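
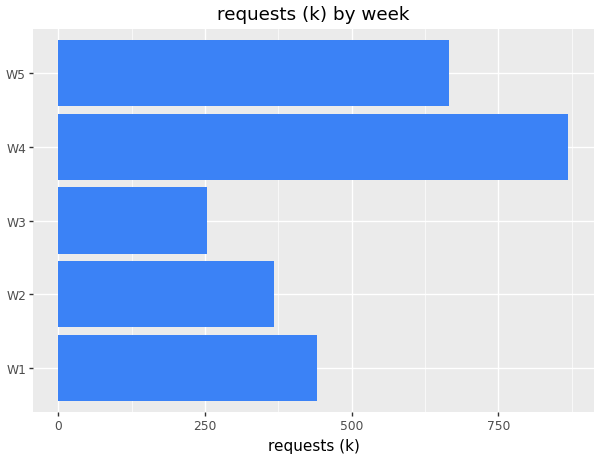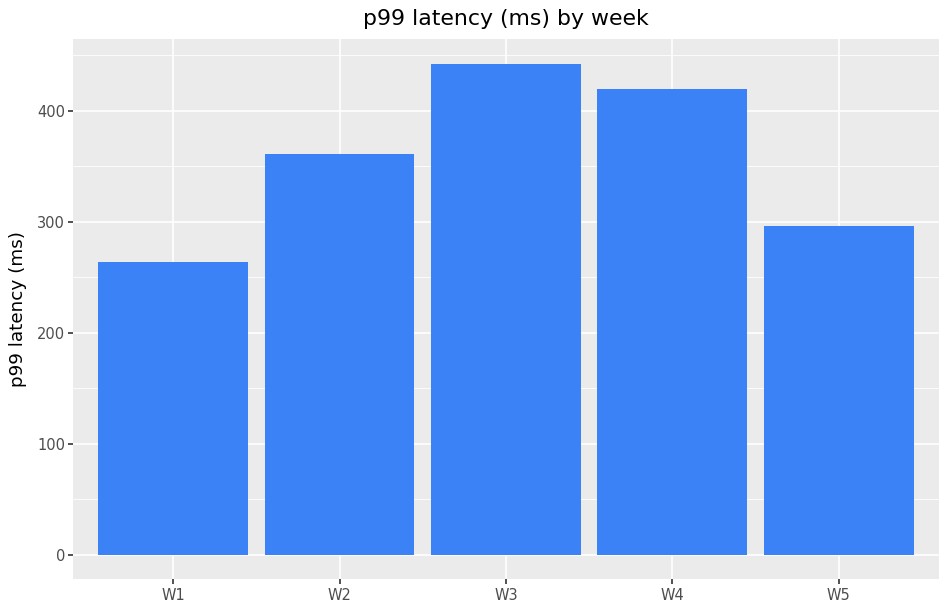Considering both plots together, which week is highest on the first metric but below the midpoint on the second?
Chart 2 median p99 latency (ms) ≈ 350; below-median weeks: W1, W5. Among those, W5 has the highest requests (k) (≈ 700).

W5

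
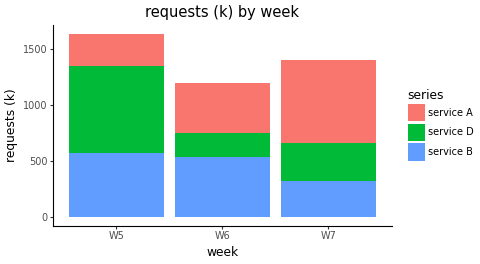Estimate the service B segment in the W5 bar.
≈ 600

service B top ≈ 600, bottom ≈ 0; segment ≈ 600.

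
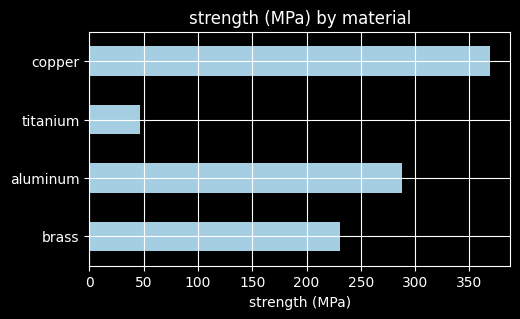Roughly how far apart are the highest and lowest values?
≈ 300

Max copper ≈ 350, min titanium ≈ 50; range ≈ 300.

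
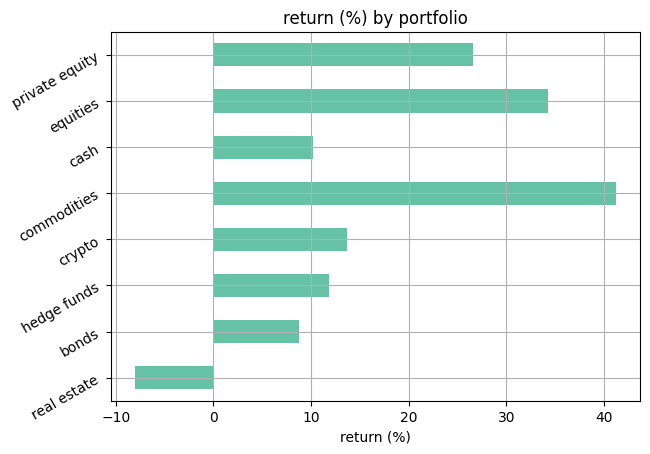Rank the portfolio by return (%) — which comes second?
equities

Top 3: commodities ≈ 40, equities ≈ 35, private equity ≈ 25.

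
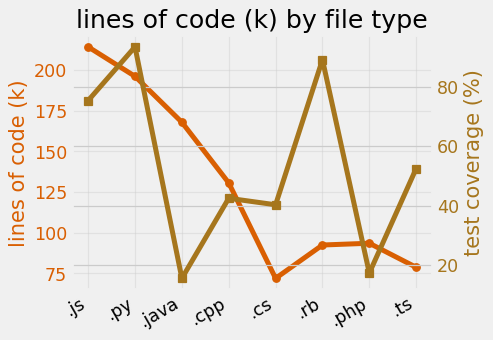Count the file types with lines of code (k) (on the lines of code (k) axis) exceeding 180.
Above 180: .js, .py.

2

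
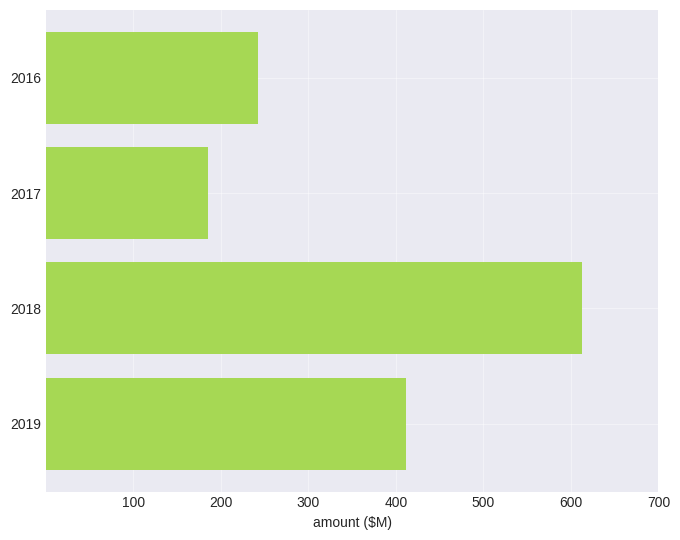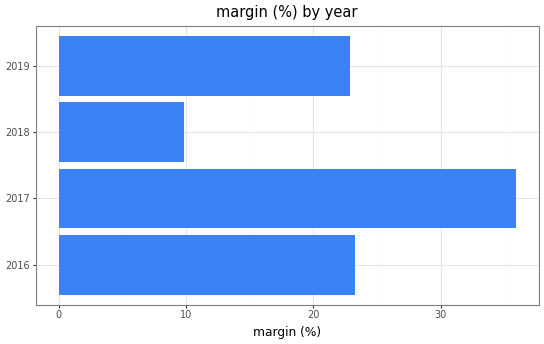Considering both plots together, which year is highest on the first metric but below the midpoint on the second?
Chart 2 median margin (%) ≈ 25; below-median years: 2018, 2019. Among those, 2018 has the highest amount ($M) (≈ 600).

2018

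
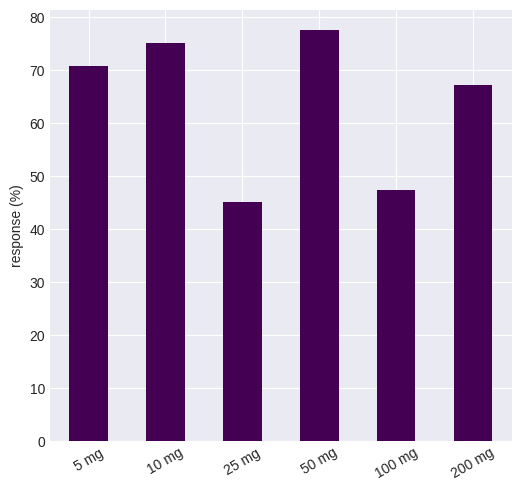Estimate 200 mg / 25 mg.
≈ 1.4×

200 mg ≈ 70, 25 mg ≈ 50; 70/50 ≈ 1.4.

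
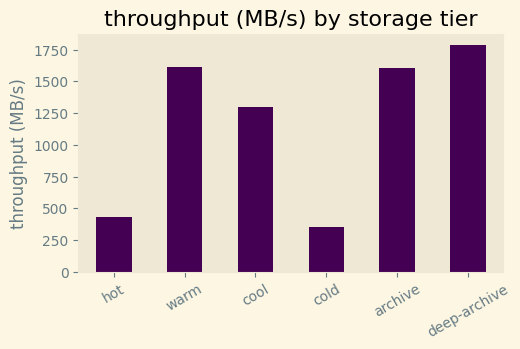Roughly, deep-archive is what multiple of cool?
deep-archive ≈ 1800, cool ≈ 1200; 1800/1200 ≈ 1.5.

≈ 1.5×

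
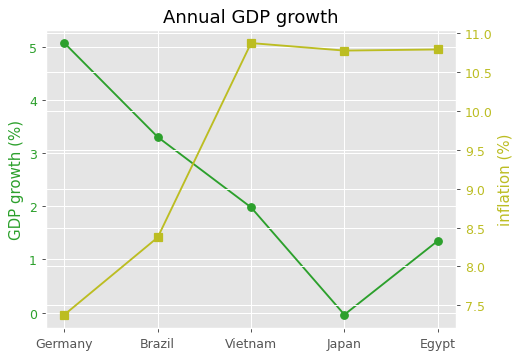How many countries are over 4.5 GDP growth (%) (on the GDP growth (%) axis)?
1

Above 4.5: Germany.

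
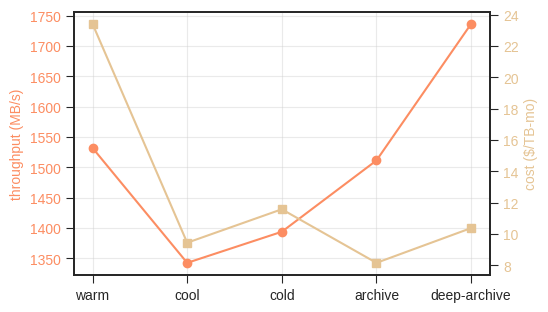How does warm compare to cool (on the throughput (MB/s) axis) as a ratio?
warm ≈ 1550, cool ≈ 1350; 1550/1350 ≈ 1.15.

≈ 1.15×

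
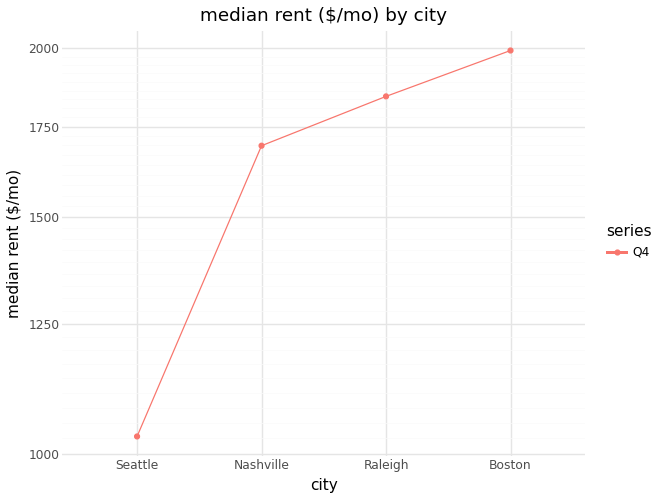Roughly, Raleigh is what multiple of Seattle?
Raleigh ≈ 1800, Seattle ≈ 1000; 1800/1000 ≈ 1.8.

≈ 1.8×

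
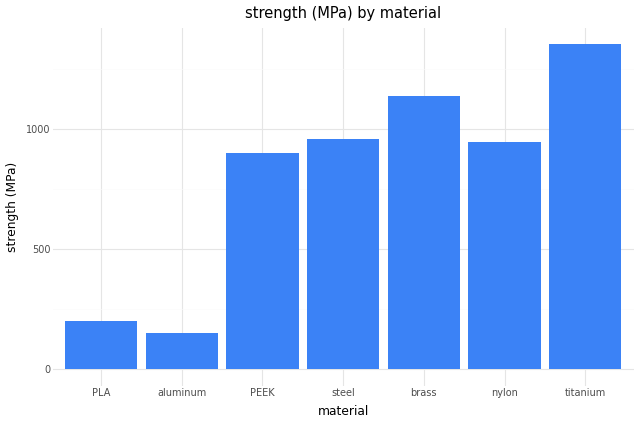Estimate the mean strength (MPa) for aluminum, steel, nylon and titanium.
≈ 900

(200 + 1000 + 1000 + 1400) / 4 ≈ 900.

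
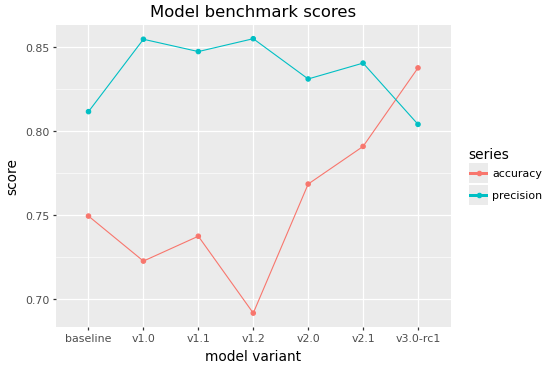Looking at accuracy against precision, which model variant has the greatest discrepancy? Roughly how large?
v1.2: accuracy ≈ 0.70, precision ≈ 0.86 → gap ≈ 0.16. Next-largest (v1.0) is only ≈ 0.14.

v1.2, ≈ 0.16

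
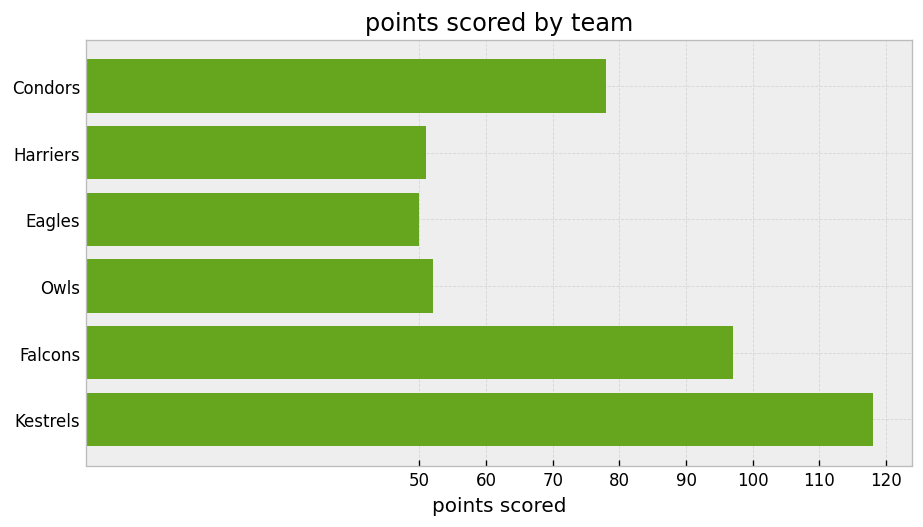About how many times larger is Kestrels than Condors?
Kestrels ≈ 120, Condors ≈ 80; 120/80 ≈ 1.5.

≈ 1.5×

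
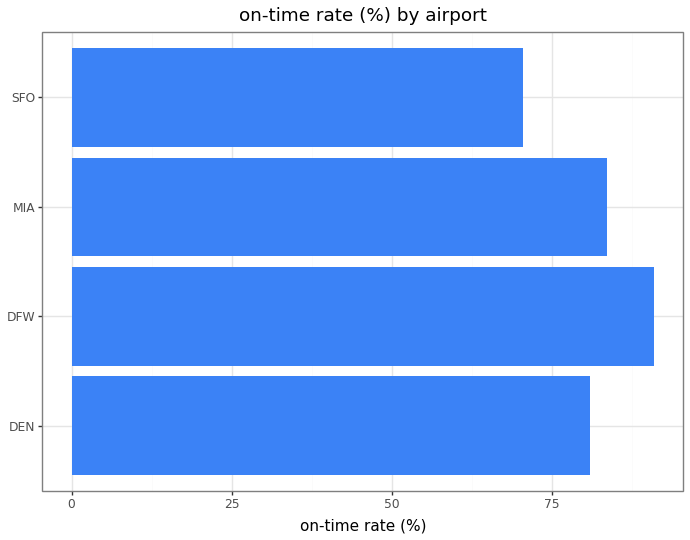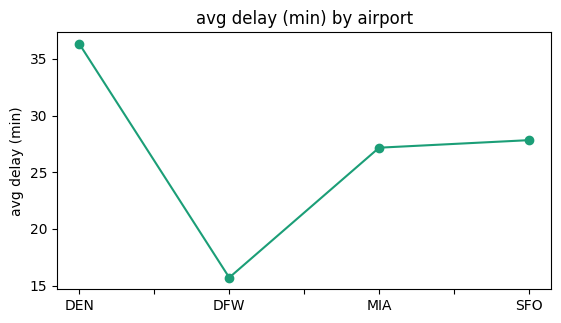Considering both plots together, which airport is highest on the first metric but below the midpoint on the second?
DFW

Chart 2 median avg delay (min) ≈ 25; below-median airports: DFW, MIA. Among those, DFW has the highest on-time rate (%) (≈ 90).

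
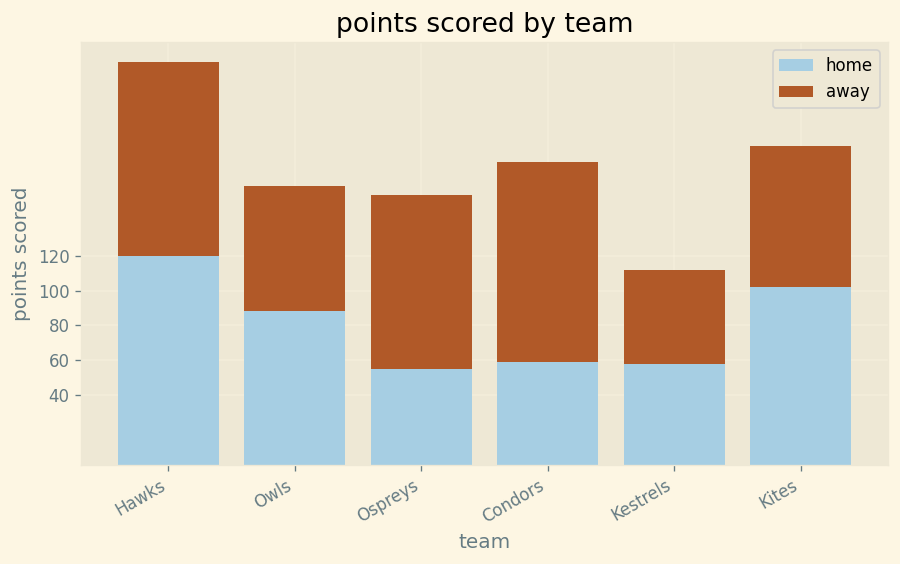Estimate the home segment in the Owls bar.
≈ 80

home top ≈ 80, bottom ≈ 0; segment ≈ 80.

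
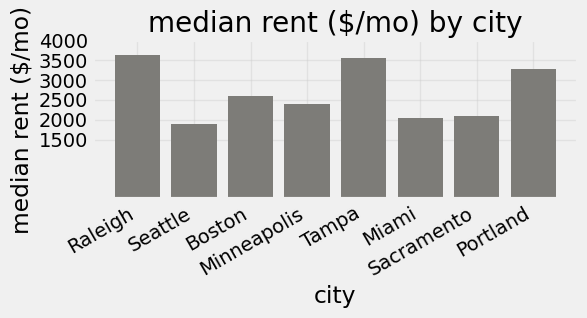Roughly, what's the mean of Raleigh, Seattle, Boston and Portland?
(3500 + 2000 + 2500 + 3500) / 4 ≈ 2875.

≈ 2875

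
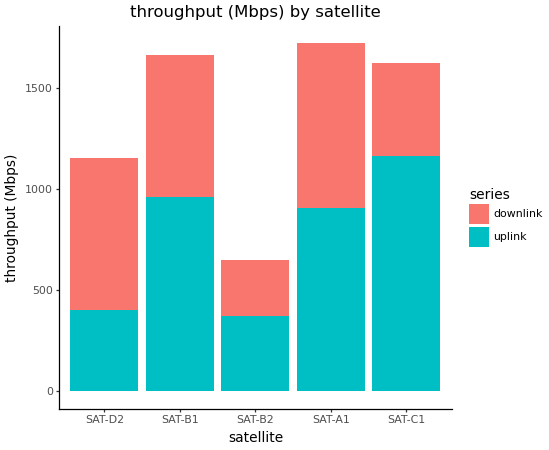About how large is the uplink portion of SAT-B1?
≈ 1000

uplink top ≈ 1000, bottom ≈ 0; segment ≈ 1000.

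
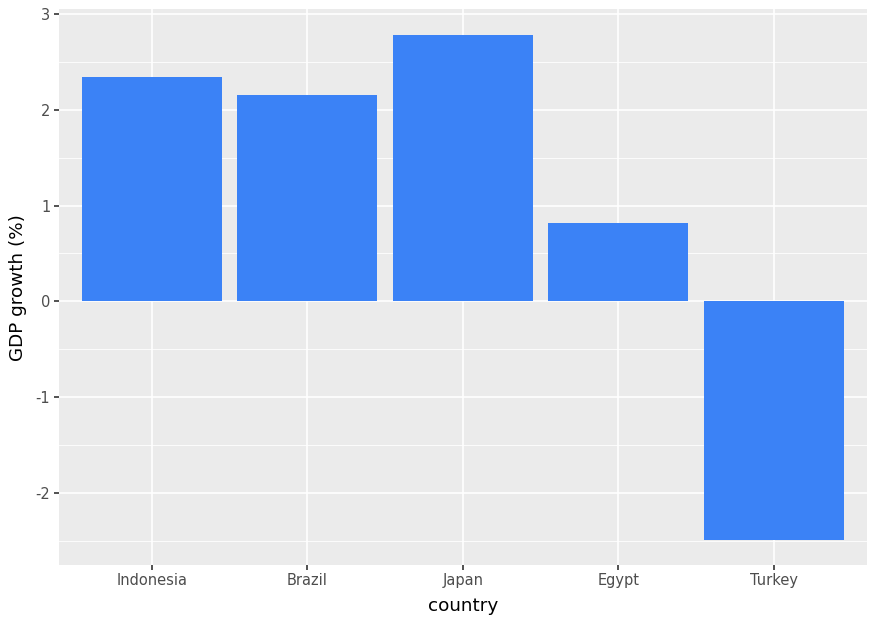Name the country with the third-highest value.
Top 4: Japan ≈ 3.0, Indonesia ≈ 2.5, Brazil ≈ 2.0, Egypt ≈ 1.0.

Brazil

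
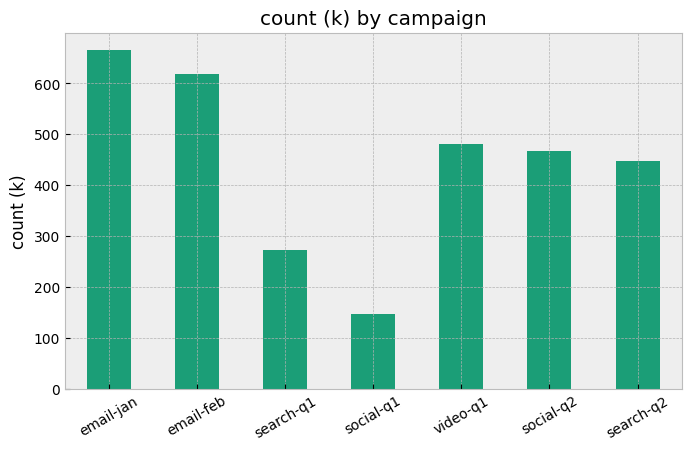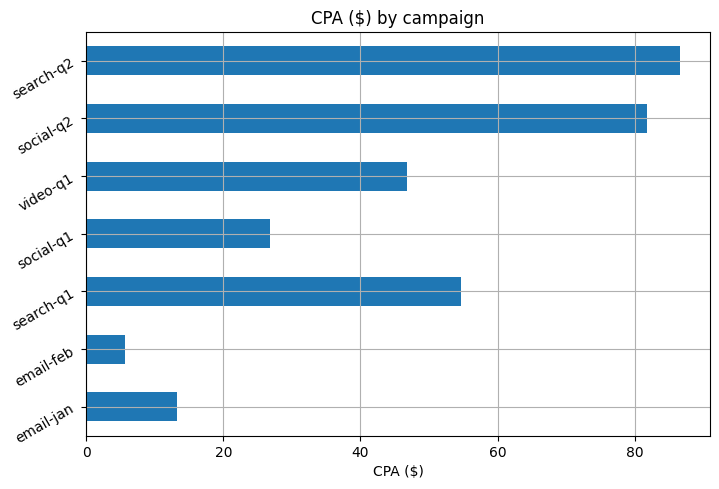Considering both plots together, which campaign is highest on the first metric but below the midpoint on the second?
Chart 2 median CPA ($) ≈ 50; below-median campaigns: email-jan, email-feb, social-q1. Among those, email-jan has the highest count (k) (≈ 700).

email-jan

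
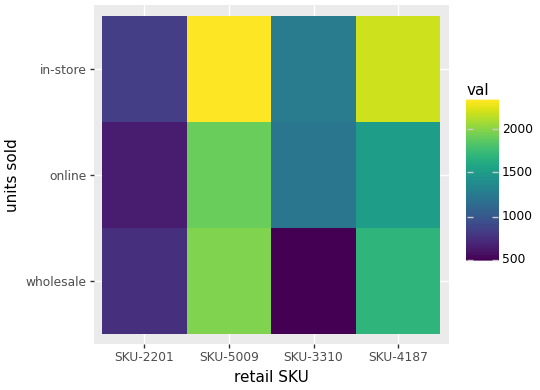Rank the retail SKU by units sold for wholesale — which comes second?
Top 3 for wholesale: SKU-5009 ≈ 2000, SKU-4187 ≈ 1600, SKU-2201 ≈ 800.

SKU-4187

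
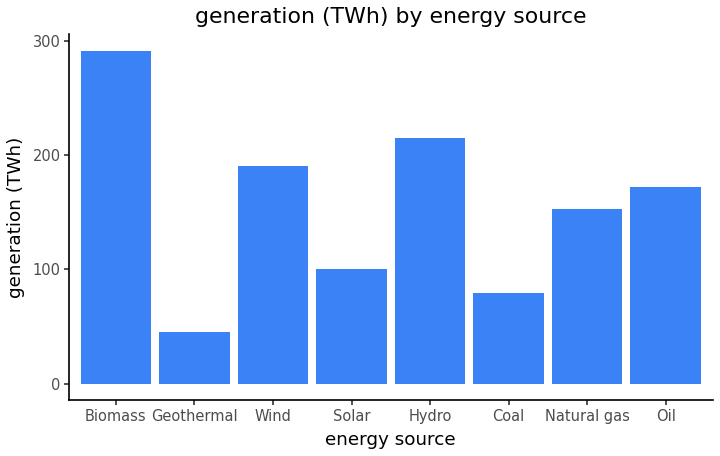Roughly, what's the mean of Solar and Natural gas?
≈ 125

(100 + 150) / 2 ≈ 125.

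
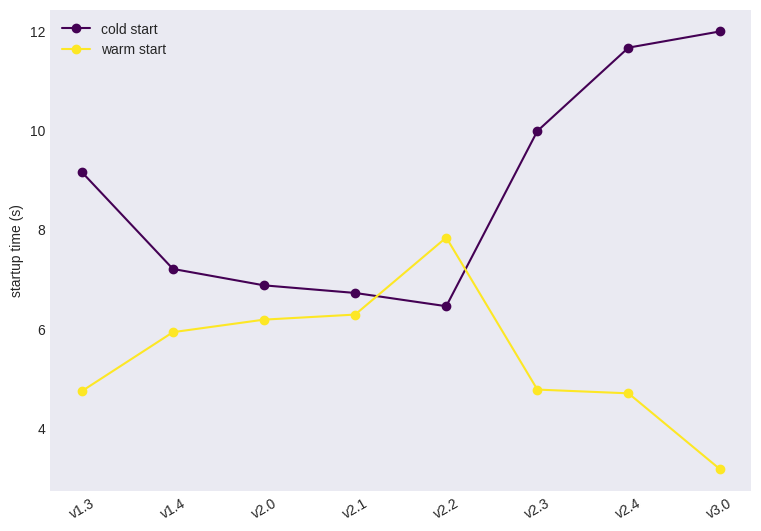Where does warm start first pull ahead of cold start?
v2.2

v2.1: warm start ≈ 6 vs cold start ≈ 7 (not yet); v2.2: warm start ≈ 8 vs cold start ≈ 6 (first crossover).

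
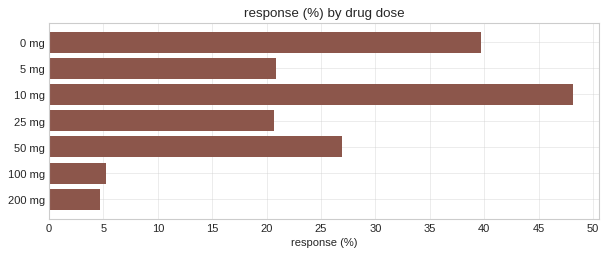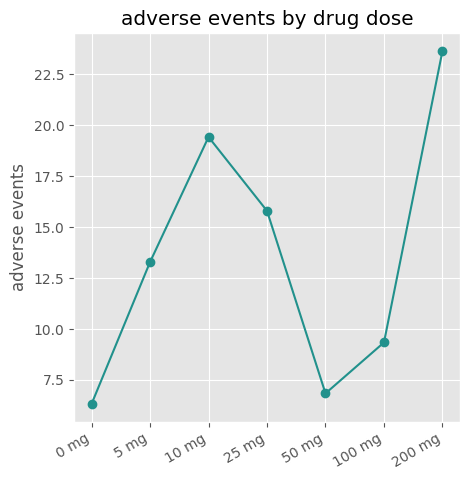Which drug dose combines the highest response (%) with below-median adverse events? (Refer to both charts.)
Chart 2 median adverse events ≈ 15; below-median drug doses: 0 mg, 50 mg, 100 mg. Among those, 0 mg has the highest response (%) (≈ 40).

0 mg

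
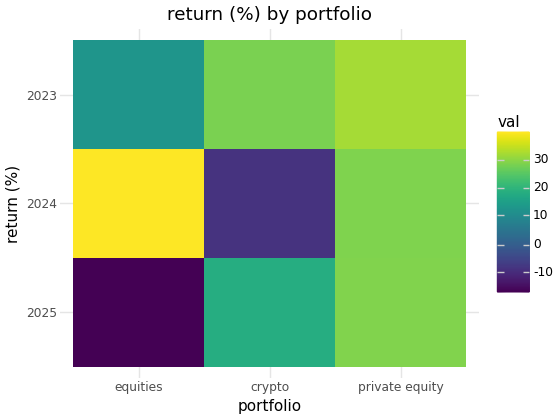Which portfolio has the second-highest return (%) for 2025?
crypto

Top 3 for 2025: private equity ≈ 30, crypto ≈ 20, equities ≈ -15.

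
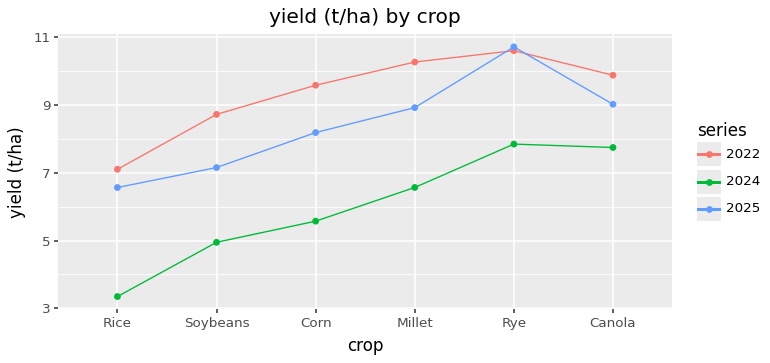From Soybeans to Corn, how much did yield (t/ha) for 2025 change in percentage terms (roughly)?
Soybeans ≈ 7, Corn ≈ 8; (8 − 7) / 7 ≈ +14.3%.

≈ +14.3%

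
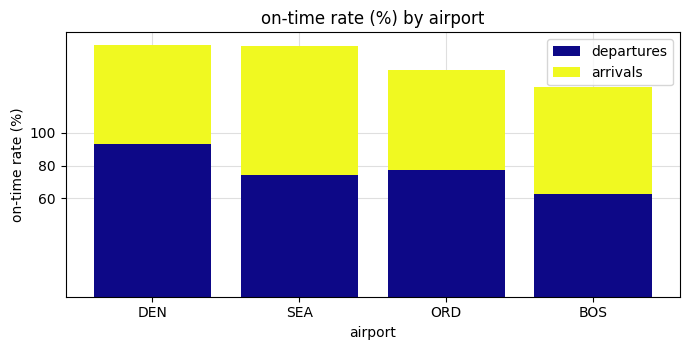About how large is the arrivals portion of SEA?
≈ 80

arrivals top ≈ 160, bottom ≈ 80; segment ≈ 80.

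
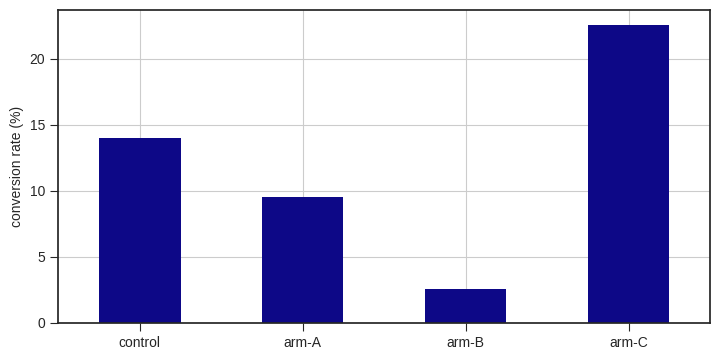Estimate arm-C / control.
≈ 1.57×

arm-C ≈ 22, control ≈ 14; 22/14 ≈ 1.57.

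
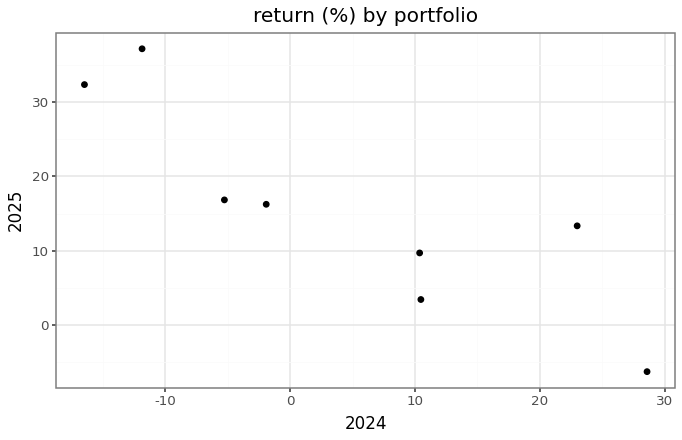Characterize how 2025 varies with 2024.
Points are negatively correlated; strong (|r| ≈ 0.9).

negative, strong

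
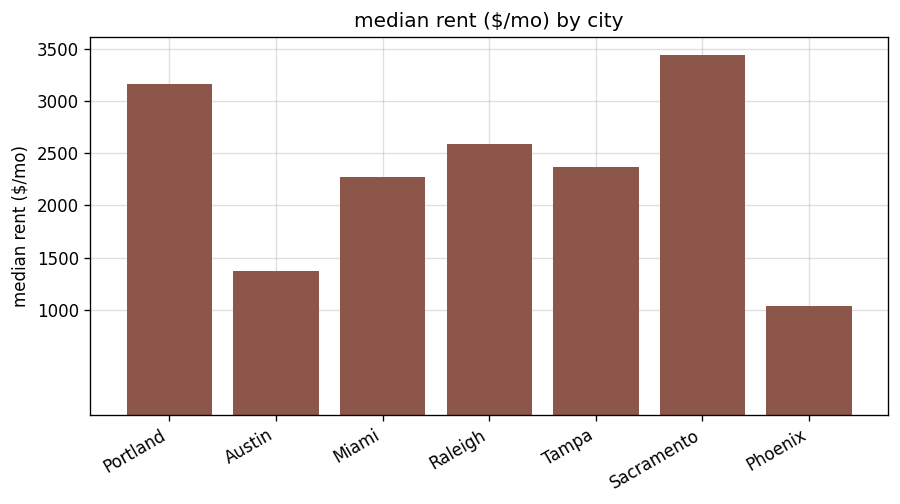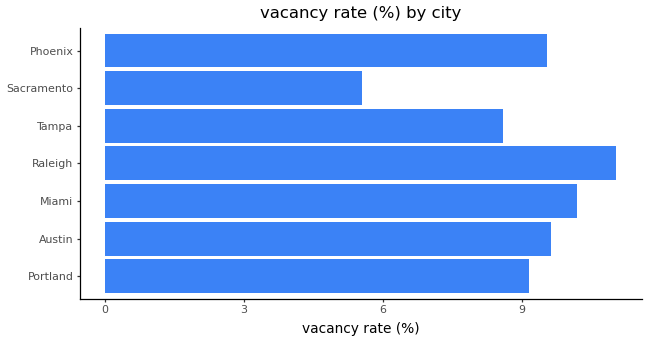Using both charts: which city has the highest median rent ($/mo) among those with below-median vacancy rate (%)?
Chart 2 median vacancy rate (%) ≈ 10; below-median cities: Portland, Tampa, Sacramento. Among those, Sacramento has the highest median rent ($/mo) (≈ 3500).

Sacramento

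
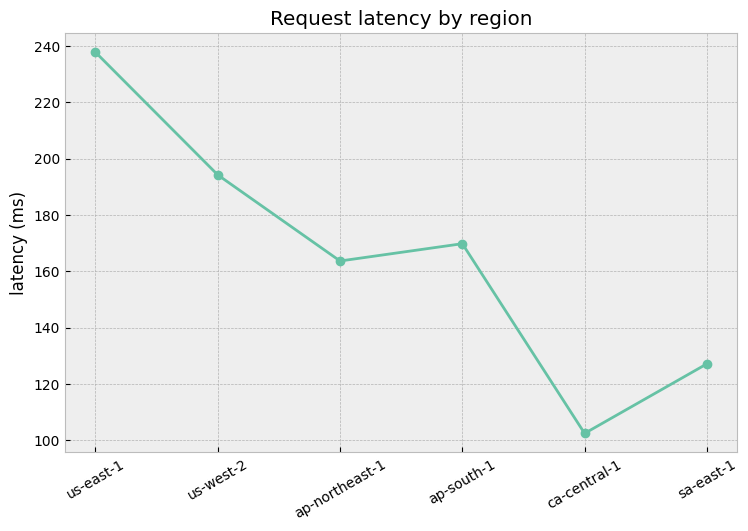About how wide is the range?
Max us-east-1 ≈ 240, min ca-central-1 ≈ 100; range ≈ 140.

≈ 140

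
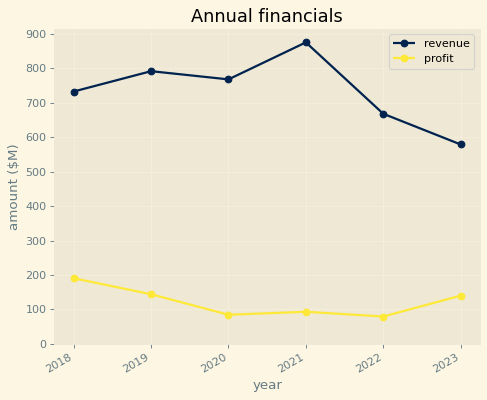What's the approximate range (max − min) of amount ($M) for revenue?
Max 2021 ≈ 900, min 2023 ≈ 600; range ≈ 300.

≈ 300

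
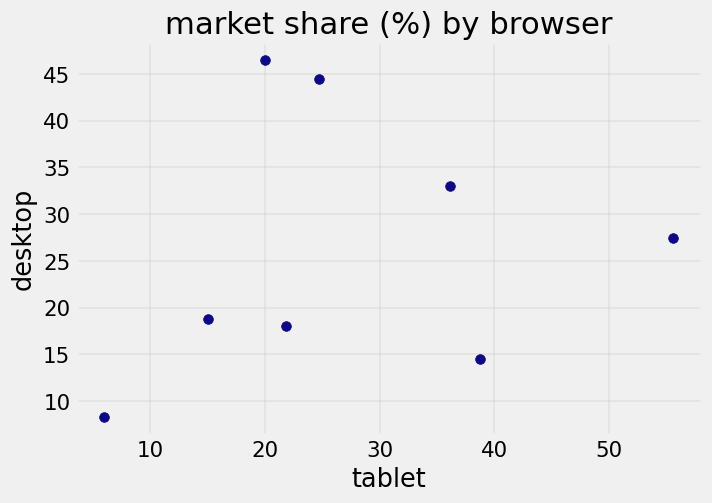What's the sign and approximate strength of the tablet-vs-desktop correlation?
Points are roughly uncorrelated; weak (|r| ≈ 0.2).

no clear correlation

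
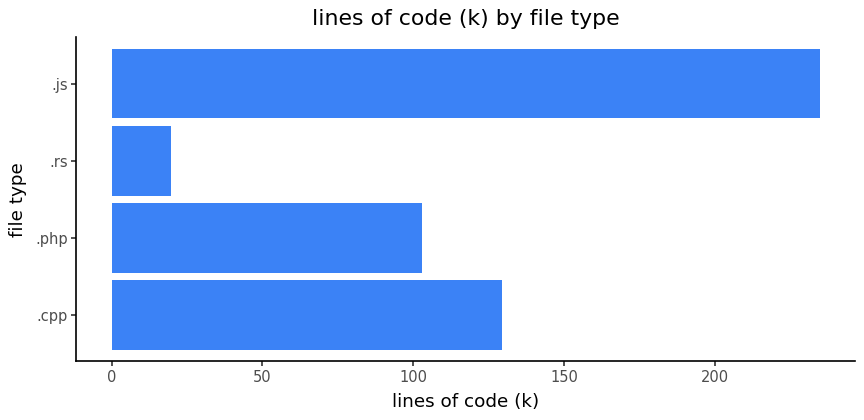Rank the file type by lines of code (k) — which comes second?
.cpp

Top 3: .js ≈ 240, .cpp ≈ 120, .php ≈ 100.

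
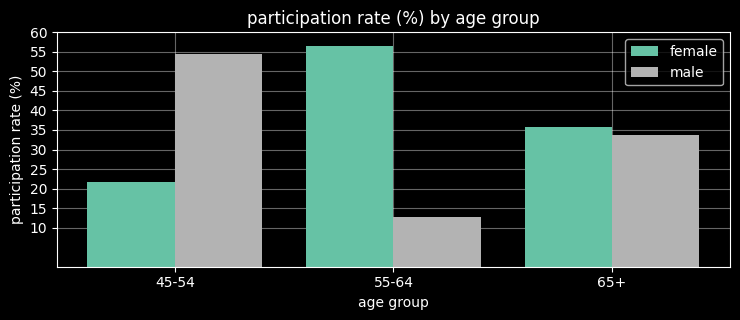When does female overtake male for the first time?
55-64

45-54: female ≈ 20 vs male ≈ 55 (not yet); 55-64: female ≈ 55 vs male ≈ 15 (first crossover).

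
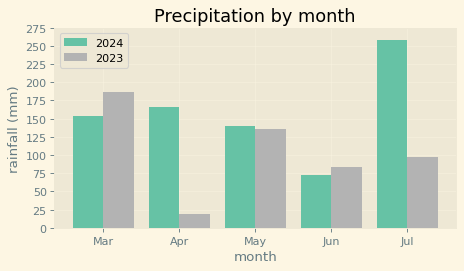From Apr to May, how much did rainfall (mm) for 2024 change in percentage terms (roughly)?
Apr ≈ 175, May ≈ 150; (150 − 175) / 175 ≈ -14.3%.

≈ -14.3%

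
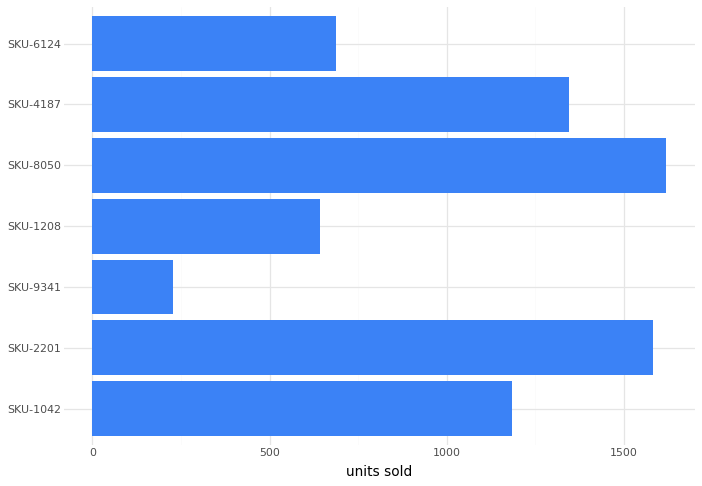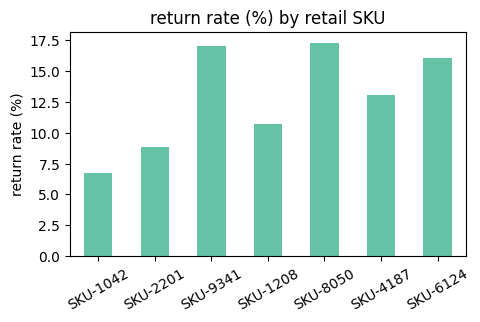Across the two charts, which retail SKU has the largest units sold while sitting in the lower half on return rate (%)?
Chart 2 median return rate (%) ≈ 14; below-median retail SKUs: SKU-1042, SKU-2201, SKU-1208. Among those, SKU-2201 has the highest units sold (≈ 1600).

SKU-2201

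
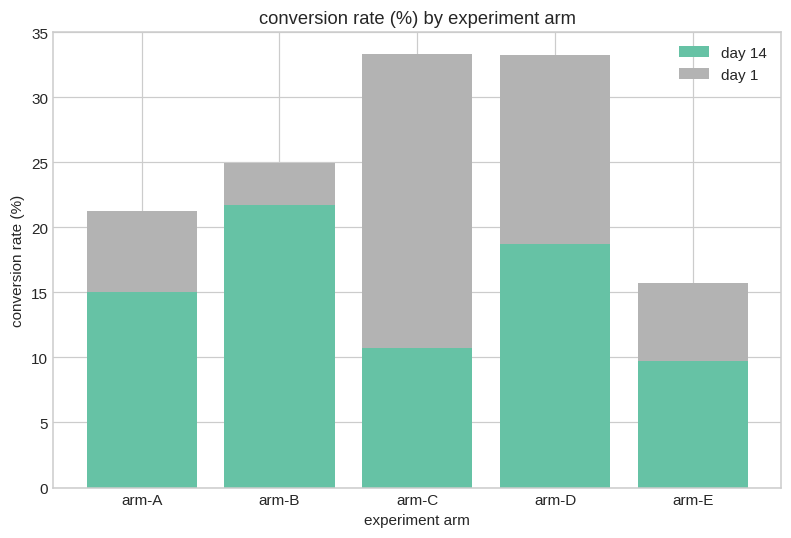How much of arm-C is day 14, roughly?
≈ 10

day 14 top ≈ 10, bottom ≈ 0; segment ≈ 10.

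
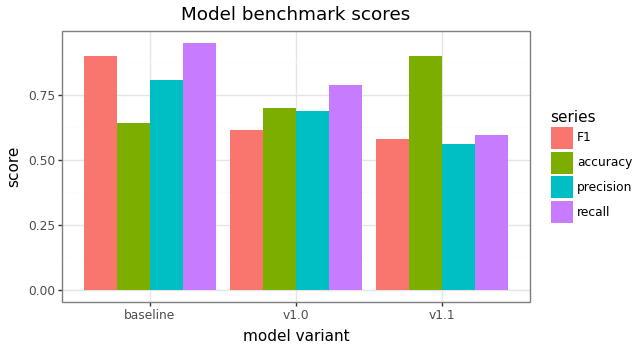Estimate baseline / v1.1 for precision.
≈ 1.33×

baseline ≈ 0.8, v1.1 ≈ 0.6; 0.8/0.6 ≈ 1.33.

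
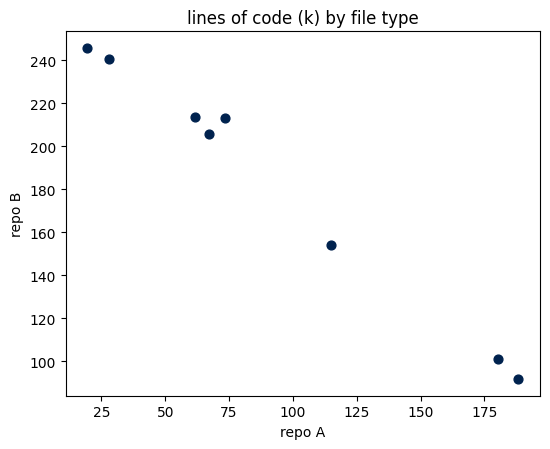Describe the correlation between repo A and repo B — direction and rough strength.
negative, strong

Points are negatively correlated; strong (|r| ≈ 1.0).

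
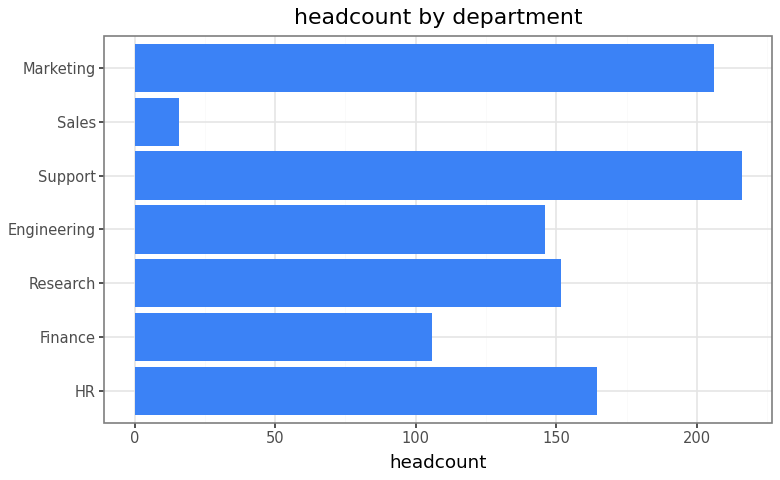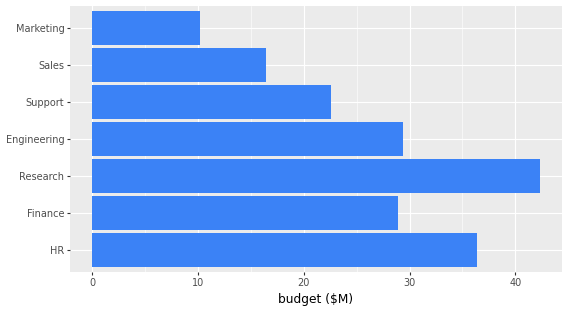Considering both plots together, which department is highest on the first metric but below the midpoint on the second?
Support

Chart 2 median budget ($M) ≈ 30; below-median departments: Support, Sales, Marketing. Among those, Support has the highest headcount (≈ 220).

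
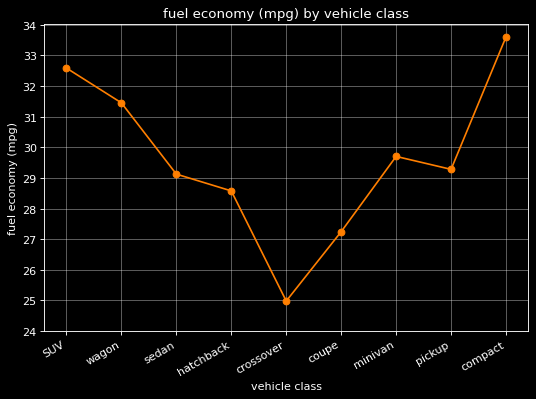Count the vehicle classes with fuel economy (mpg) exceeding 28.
Above 28: SUV, wagon, sedan, hatchback, minivan, pickup, compact.

7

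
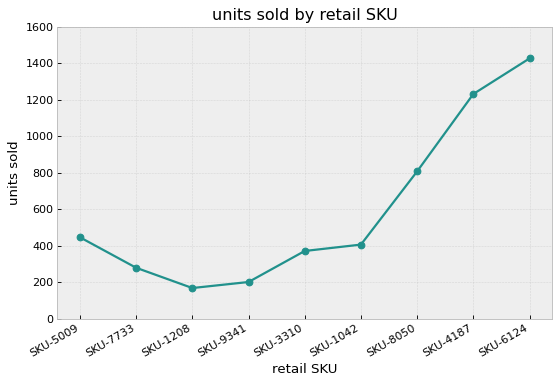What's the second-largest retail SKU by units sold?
Top 3: SKU-6124 ≈ 1400, SKU-4187 ≈ 1200, SKU-8050 ≈ 800.

SKU-4187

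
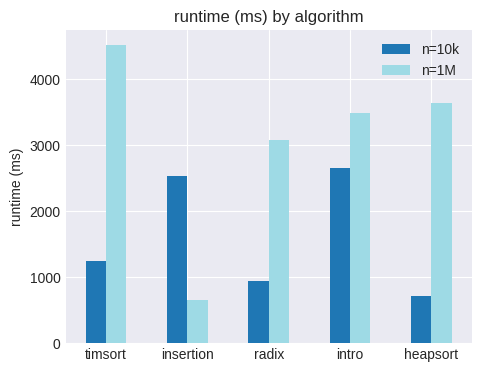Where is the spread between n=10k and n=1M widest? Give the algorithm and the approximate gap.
timsort, ≈ 3500 ms

timsort: n=10k ≈ 1000, n=1M ≈ 4500 → gap ≈ 3500. Next-largest (heapsort) is only ≈ 3000.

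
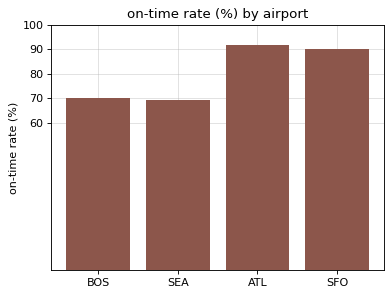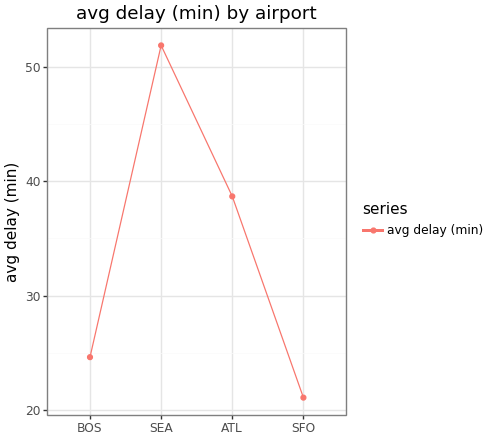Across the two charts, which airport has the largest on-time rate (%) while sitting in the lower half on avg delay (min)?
Chart 2 median avg delay (min) ≈ 30; below-median airports: BOS, SFO. Among those, SFO has the highest on-time rate (%) (≈ 90).

SFO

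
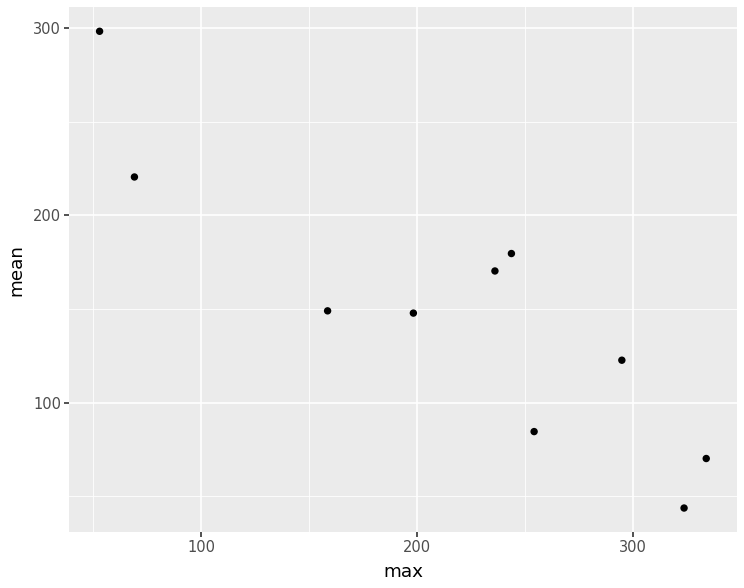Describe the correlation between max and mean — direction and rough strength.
negative, strong

Points are negatively correlated; strong (|r| ≈ 0.9).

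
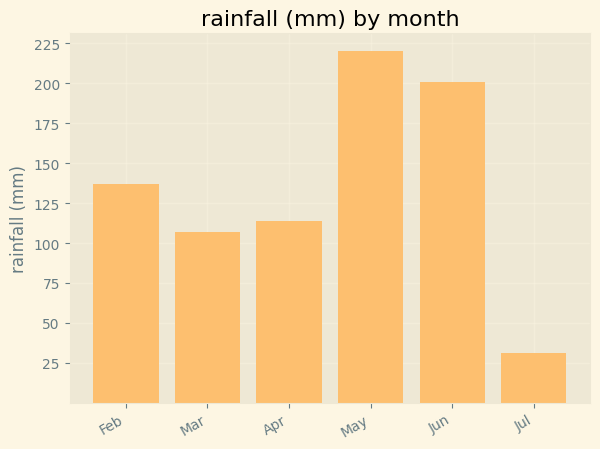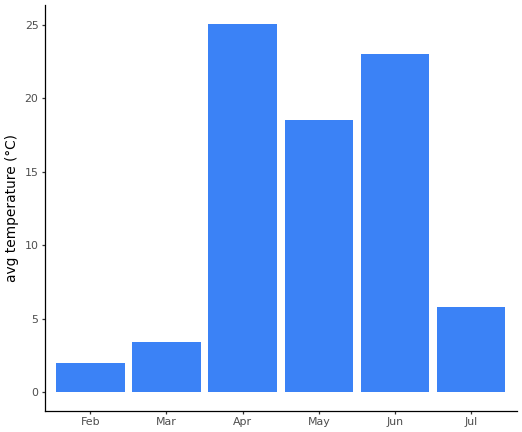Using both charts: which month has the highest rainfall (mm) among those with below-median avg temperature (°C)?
Chart 2 median avg temperature (°C) ≈ 10; below-median months: Feb, Mar, Jul. Among those, Feb has the highest rainfall (mm) (≈ 125).

Feb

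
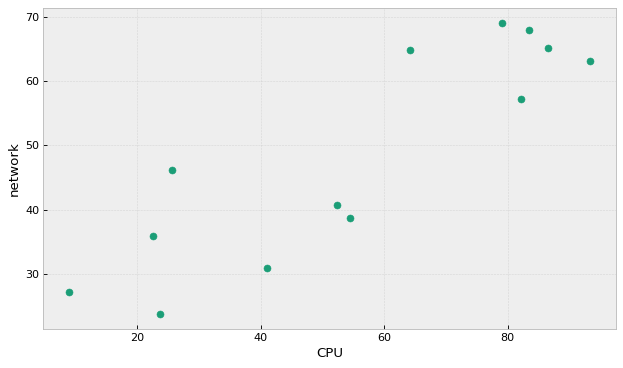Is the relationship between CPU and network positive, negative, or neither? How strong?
positive, strong

Points are positively correlated; strong (|r| ≈ 0.9).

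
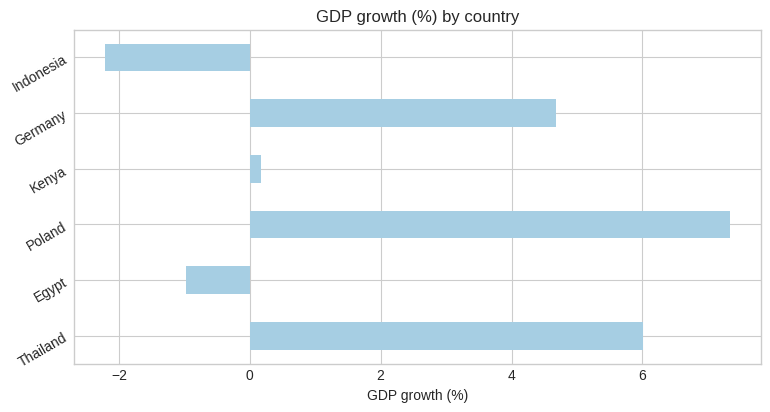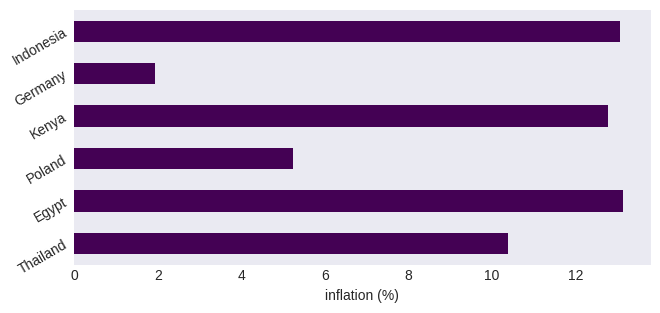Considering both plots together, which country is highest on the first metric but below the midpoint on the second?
Chart 2 median inflation (%) ≈ 12; below-median countries: Thailand, Poland, Germany. Among those, Poland has the highest GDP growth (%) (≈ 7).

Poland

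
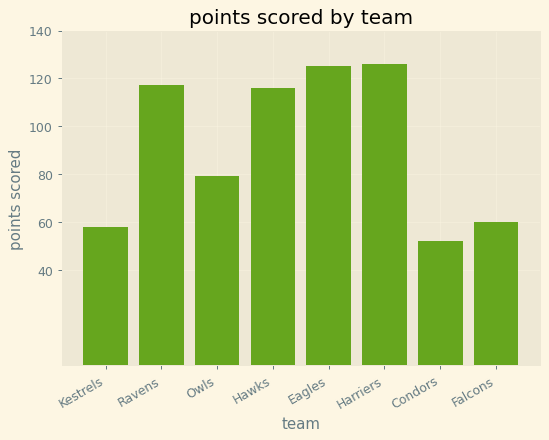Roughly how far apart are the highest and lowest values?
Max Harriers ≈ 120, min Condors ≈ 60; range ≈ 60.

≈ 60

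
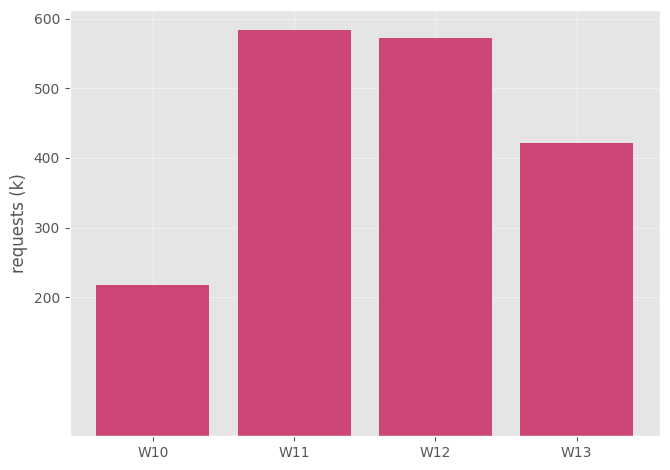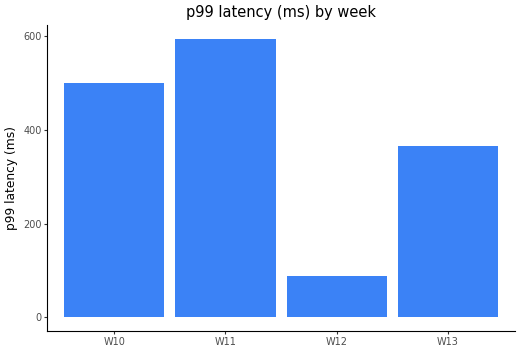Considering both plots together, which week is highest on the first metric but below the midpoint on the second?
W12

Chart 2 median p99 latency (ms) ≈ 400; below-median weeks: W12, W13. Among those, W12 has the highest requests (k) (≈ 600).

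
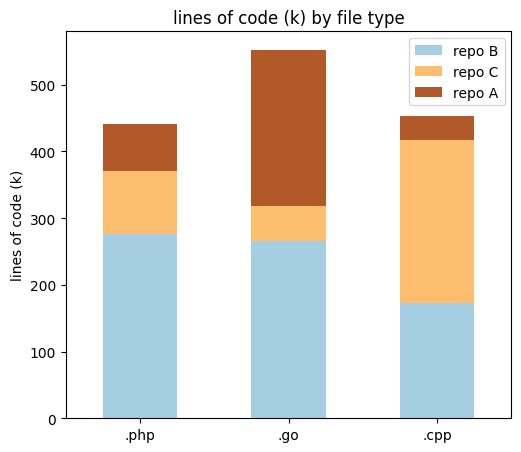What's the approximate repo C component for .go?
repo C top ≈ 300, bottom ≈ 250; segment ≈ 50.

≈ 50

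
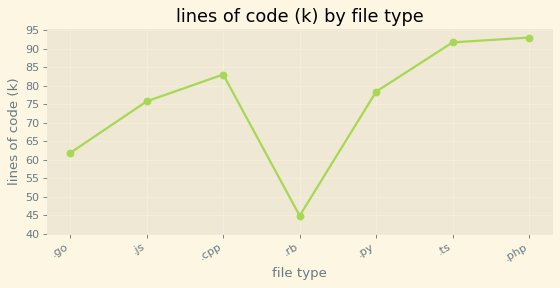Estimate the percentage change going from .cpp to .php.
.cpp ≈ 85, .php ≈ 95; (95 − 85) / 85 ≈ +11.8%.

≈ +11.8%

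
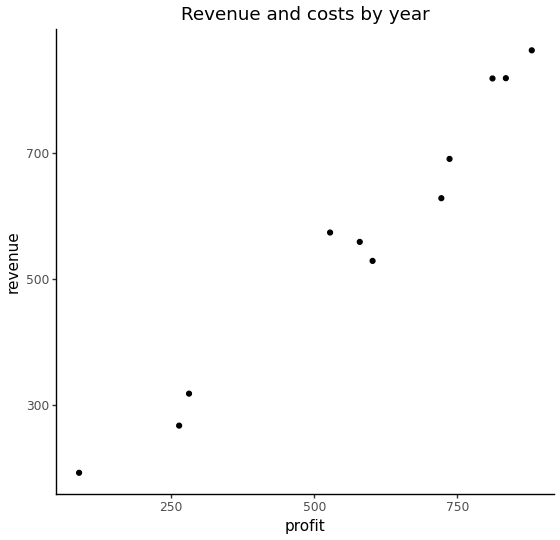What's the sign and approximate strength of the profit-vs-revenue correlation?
positive, strong

Points are positively correlated; strong (|r| ≈ 1.0).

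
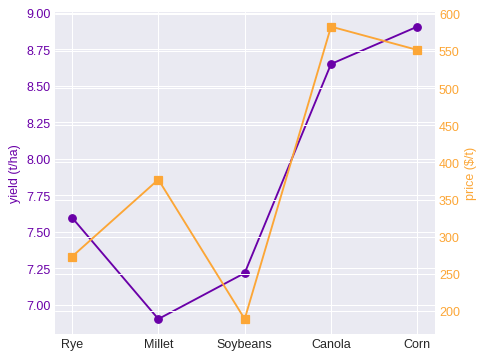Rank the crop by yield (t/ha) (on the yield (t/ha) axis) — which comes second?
Top 3 (on the yield (t/ha) axis): Corn ≈ 9.0, Canola ≈ 8.6, Rye ≈ 7.6.

Canola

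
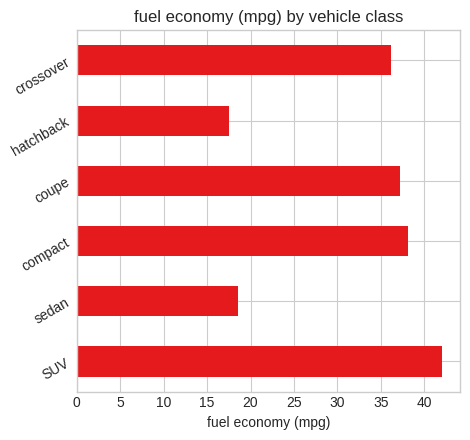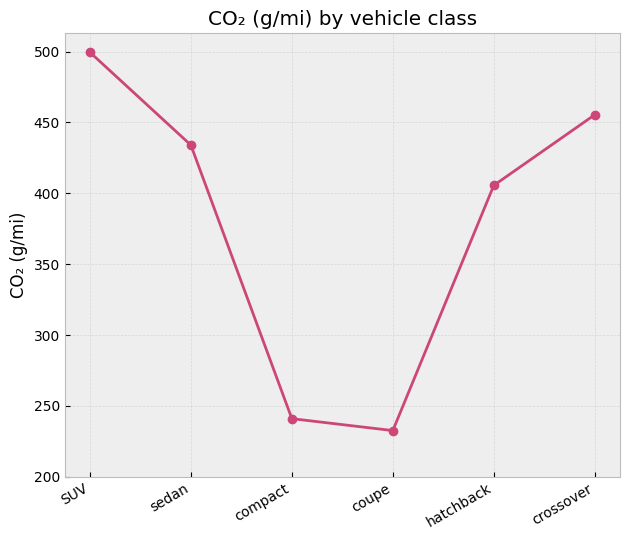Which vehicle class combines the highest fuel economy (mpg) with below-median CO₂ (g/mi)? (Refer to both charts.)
compact

Chart 2 median CO₂ (g/mi) ≈ 400; below-median vehicle classes: compact, coupe, hatchback. Among those, compact has the highest fuel economy (mpg) (≈ 40).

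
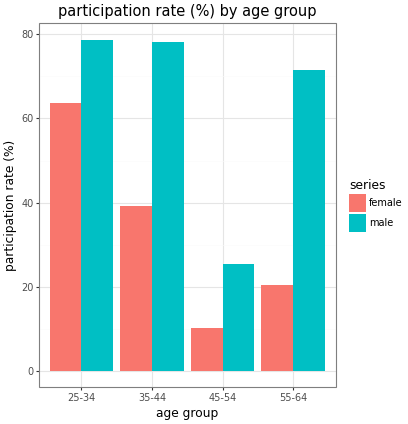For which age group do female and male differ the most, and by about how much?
55-64, ≈ 50 %

55-64: female ≈ 20, male ≈ 70 → gap ≈ 50. Next-largest (35-44) is only ≈ 40.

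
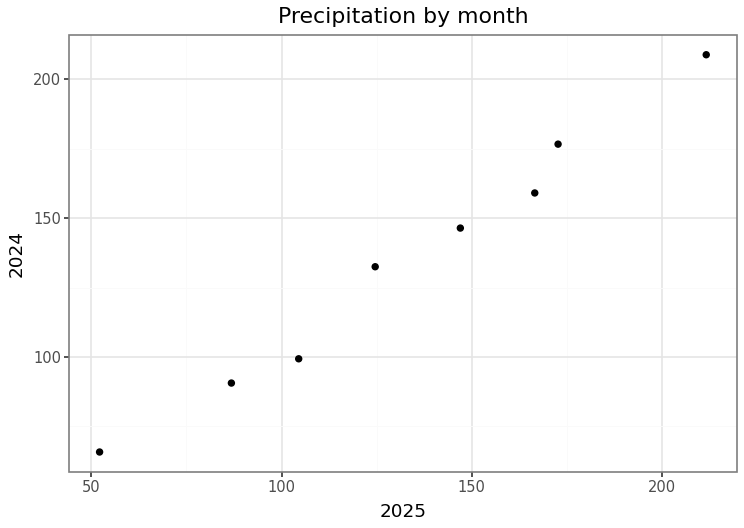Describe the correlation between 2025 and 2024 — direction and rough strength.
positive, strong

Points are positively correlated; strong (|r| ≈ 1.0).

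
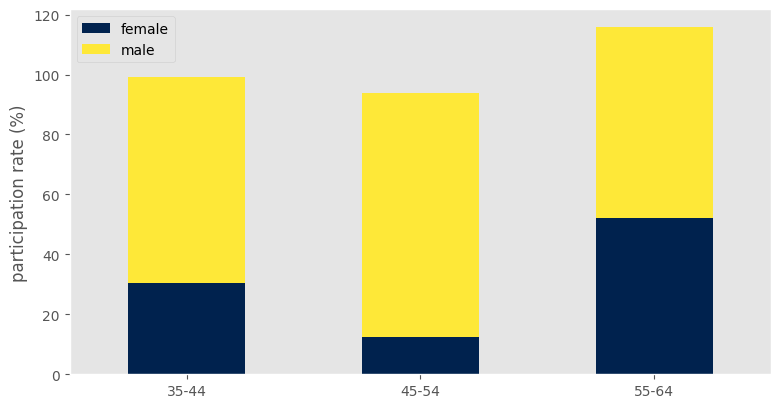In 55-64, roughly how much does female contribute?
female top ≈ 50, bottom ≈ 0; segment ≈ 50.

≈ 50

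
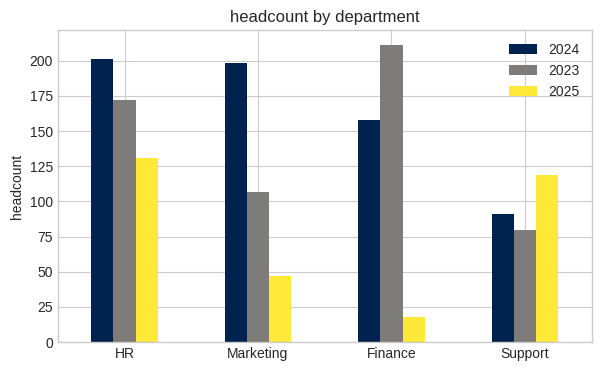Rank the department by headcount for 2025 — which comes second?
Top 3 for 2025: HR ≈ 140, Support ≈ 120, Marketing ≈ 40.

Support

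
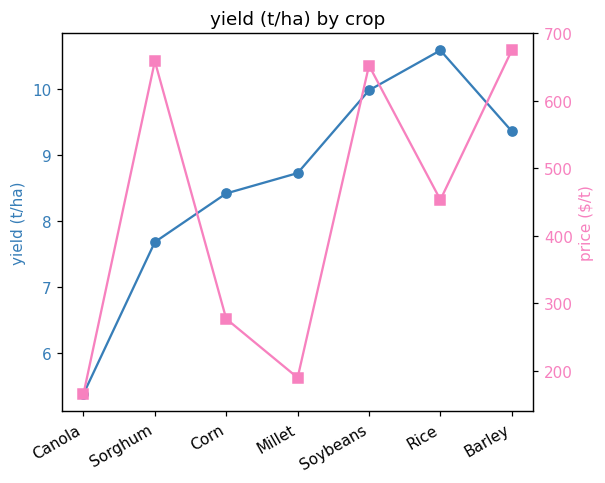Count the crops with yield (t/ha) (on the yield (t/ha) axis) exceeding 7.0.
6

Above 7.0: Sorghum, Corn, Millet, Soybeans, Rice, Barley.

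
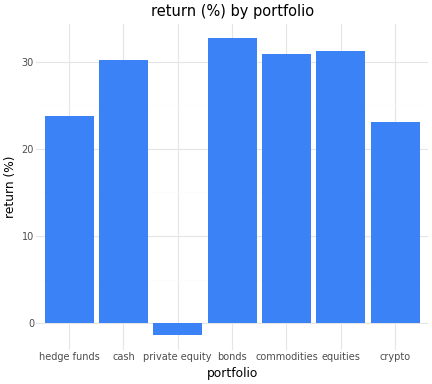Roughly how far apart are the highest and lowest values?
≈ 35

Max bonds ≈ 35, min private equity ≈ 0; range ≈ 35.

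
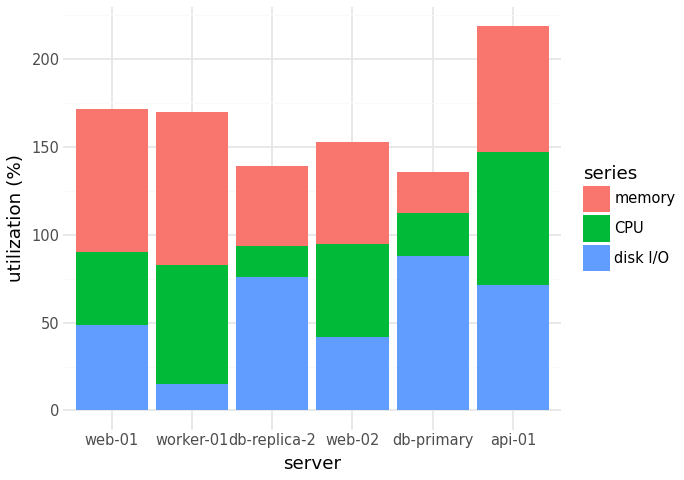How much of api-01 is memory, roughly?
≈ 80

memory top ≈ 220, bottom ≈ 140; segment ≈ 80.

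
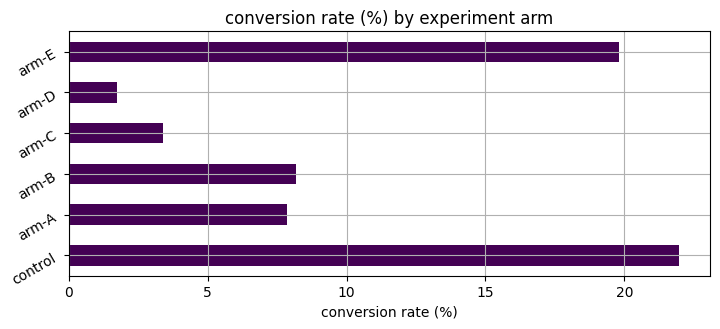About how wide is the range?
Max control ≈ 22, min arm-D ≈ 2; range ≈ 20.

≈ 20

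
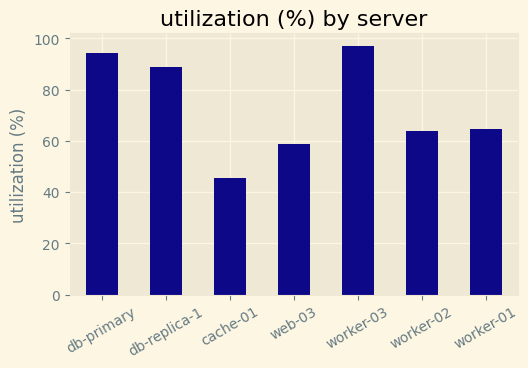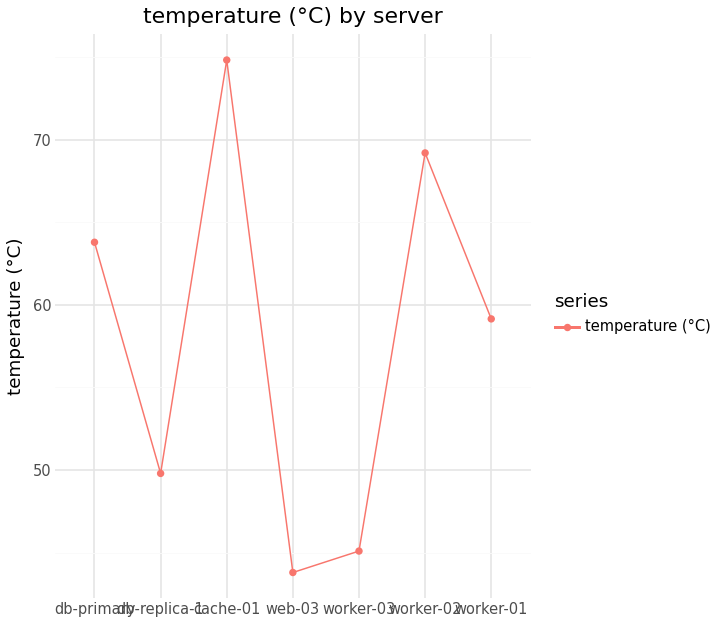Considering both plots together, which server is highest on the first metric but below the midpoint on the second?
Chart 2 median temperature (°C) ≈ 60; below-median servers: db-replica-1, web-03, worker-03. Among those, worker-03 has the highest utilization (%) (≈ 100).

worker-03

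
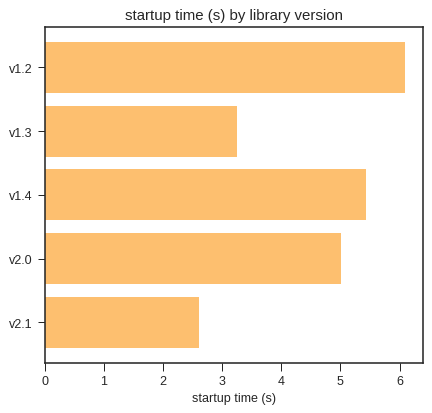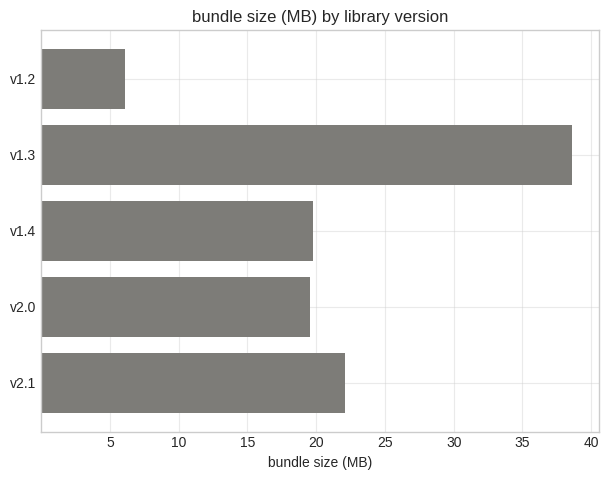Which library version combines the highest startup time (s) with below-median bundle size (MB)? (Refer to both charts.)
v1.2

Chart 2 median bundle size (MB) ≈ 20; below-median library versions: v1.2, v2.0. Among those, v1.2 has the highest startup time (s) (≈ 6).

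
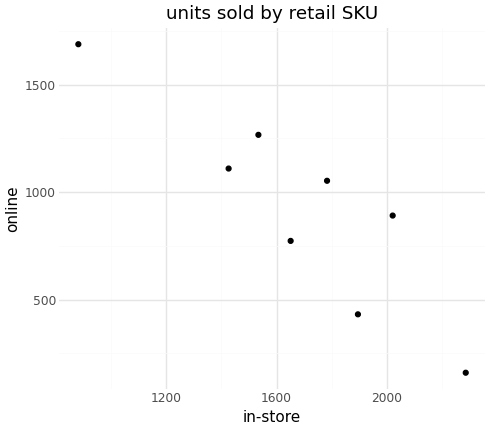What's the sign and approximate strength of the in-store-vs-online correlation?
negative, strong

Points are negatively correlated; strong (|r| ≈ 0.9).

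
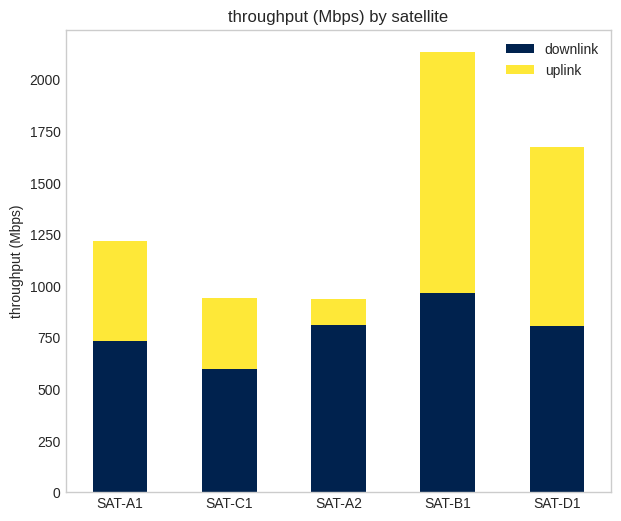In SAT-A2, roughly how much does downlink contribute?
downlink top ≈ 800, bottom ≈ 0; segment ≈ 800.

≈ 800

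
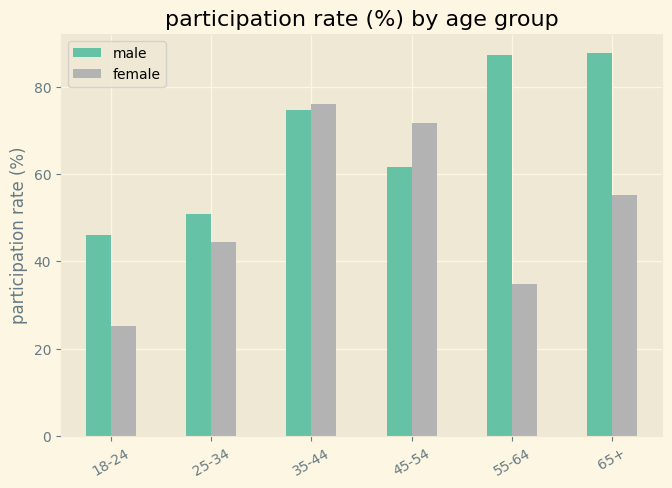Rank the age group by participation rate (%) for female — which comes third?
Top 4 for female: 35-44 ≈ 80, 45-54 ≈ 70, 65+ ≈ 60, 25-34 ≈ 40.

65+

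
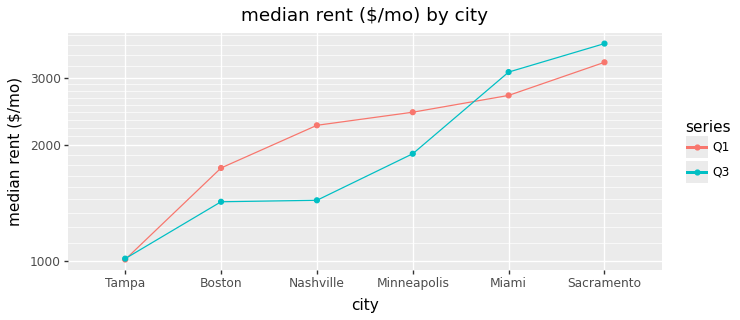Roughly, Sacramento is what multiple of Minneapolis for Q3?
Sacramento ≈ 3500, Minneapolis ≈ 2000; 3500/2000 ≈ 1.75.

≈ 1.75×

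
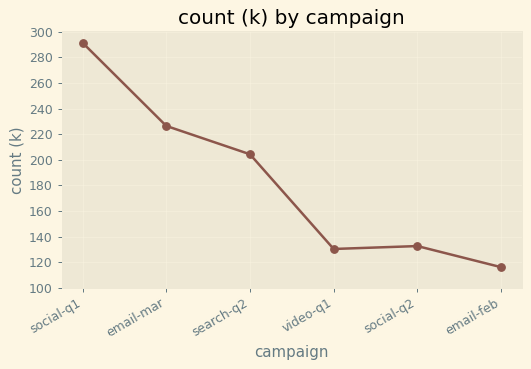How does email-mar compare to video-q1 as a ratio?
email-mar ≈ 220, video-q1 ≈ 140; 220/140 ≈ 1.57.

≈ 1.57×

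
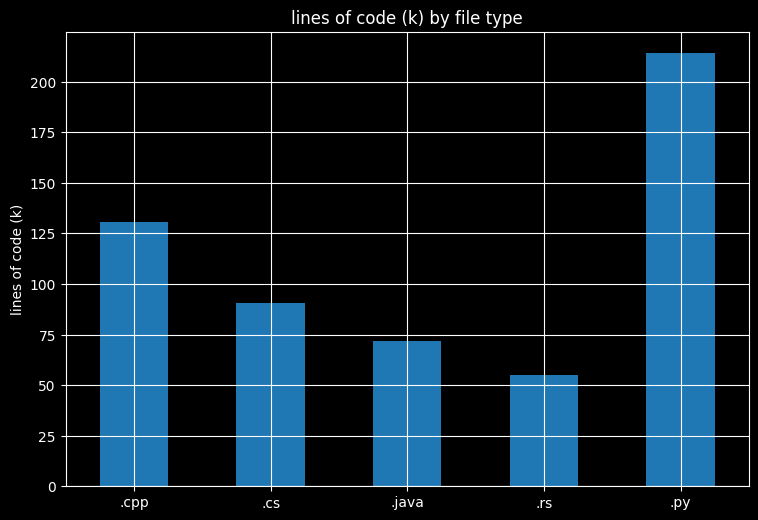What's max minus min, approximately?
≈ 160

Max .py ≈ 220, min .rs ≈ 60; range ≈ 160.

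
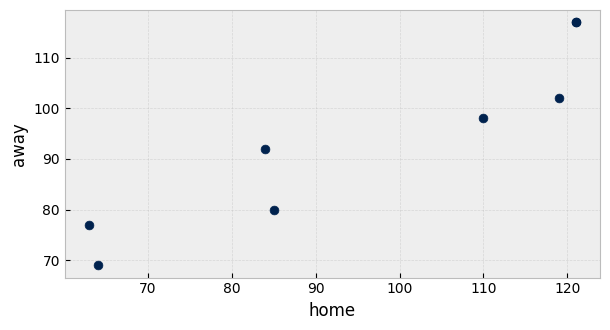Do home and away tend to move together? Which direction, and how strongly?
positive, strong

Points are positively correlated; strong (|r| ≈ 0.9).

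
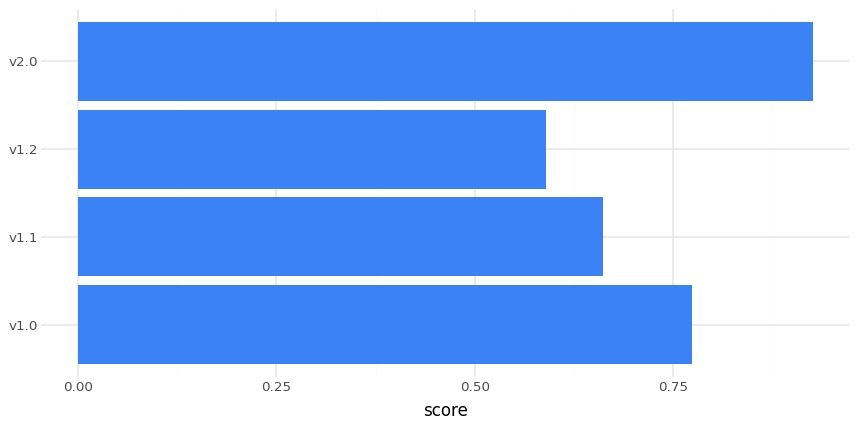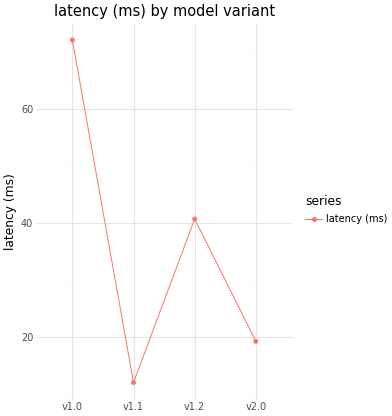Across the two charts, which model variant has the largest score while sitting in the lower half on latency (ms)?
v2.0

Chart 2 median latency (ms) ≈ 30; below-median model variants: v1.1, v2.0. Among those, v2.0 has the highest score (≈ 0.9).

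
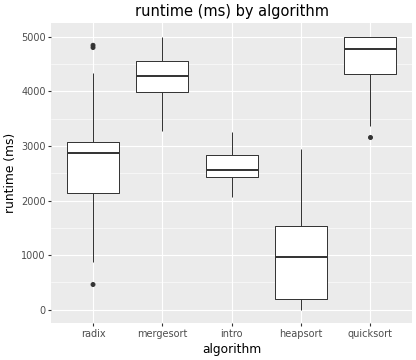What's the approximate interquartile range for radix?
Q3 ≈ 3000, Q1 ≈ 2000; IQR ≈ 1000.

≈ 1000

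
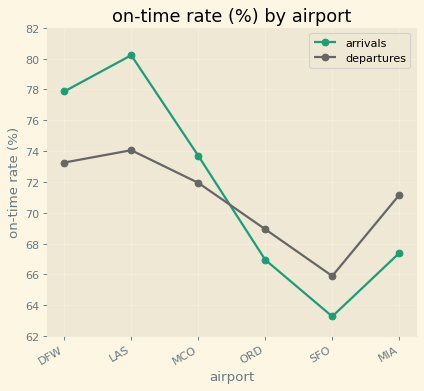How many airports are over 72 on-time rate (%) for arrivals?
3

Above 72: DFW, LAS, MCO.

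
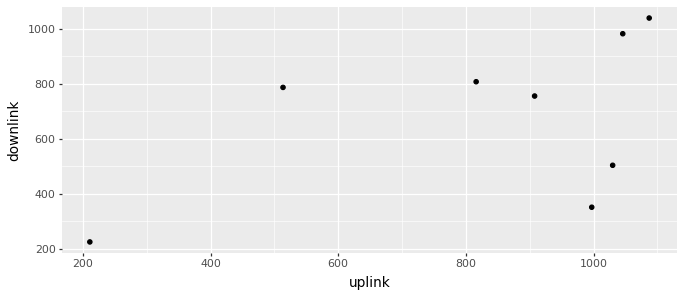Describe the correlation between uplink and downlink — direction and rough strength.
positive, moderate

Points are positively correlated; moderate (|r| ≈ 0.5).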